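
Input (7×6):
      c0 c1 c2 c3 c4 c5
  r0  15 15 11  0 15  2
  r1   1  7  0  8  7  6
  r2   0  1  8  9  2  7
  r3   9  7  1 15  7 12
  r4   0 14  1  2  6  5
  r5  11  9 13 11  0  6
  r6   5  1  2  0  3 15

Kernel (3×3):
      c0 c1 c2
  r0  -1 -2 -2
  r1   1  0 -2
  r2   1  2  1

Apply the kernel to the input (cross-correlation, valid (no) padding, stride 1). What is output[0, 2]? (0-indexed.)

The receptive field on the input at this output position is [11 0 15 / 0 8 7 / 8 9 2]. Elementwise product with the kernel and sum: 11·-1 + 0·-2 + 15·-2 + 0·1 + 7·-2 + 8·1 + 9·2 + 2·1.

-27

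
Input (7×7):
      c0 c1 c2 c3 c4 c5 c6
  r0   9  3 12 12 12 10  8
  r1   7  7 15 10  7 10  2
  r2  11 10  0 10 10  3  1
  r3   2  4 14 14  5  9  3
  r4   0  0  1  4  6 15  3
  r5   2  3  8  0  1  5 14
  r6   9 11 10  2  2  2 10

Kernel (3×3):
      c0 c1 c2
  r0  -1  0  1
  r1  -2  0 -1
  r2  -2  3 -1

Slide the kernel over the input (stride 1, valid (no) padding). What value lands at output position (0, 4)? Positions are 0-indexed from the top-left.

-32

The receptive field on the input at this output position is [12 10 8 / 7 10 2 / 10 3 1]. Elementwise product with the kernel and sum: 12·-1 + 8·1 + 7·-2 + 2·-1 + 10·-2 + 3·3 + 1·-1.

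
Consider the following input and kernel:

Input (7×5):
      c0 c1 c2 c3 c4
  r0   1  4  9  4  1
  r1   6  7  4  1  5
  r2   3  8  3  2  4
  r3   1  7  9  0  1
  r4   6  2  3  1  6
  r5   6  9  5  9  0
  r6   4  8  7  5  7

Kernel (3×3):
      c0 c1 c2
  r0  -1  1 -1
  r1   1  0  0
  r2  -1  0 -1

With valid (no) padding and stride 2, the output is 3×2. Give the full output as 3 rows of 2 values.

-6 -9
-6 -5
-12 -17

Output[0,0]: The receptive field on the input at this output position is [1 4 9 / 6 7 4 / 3 8 3]. Elementwise product with the kernel and sum: 1·-1 + 4·1 + 9·-1 + 6·1 + 3·-1 + 3·-1.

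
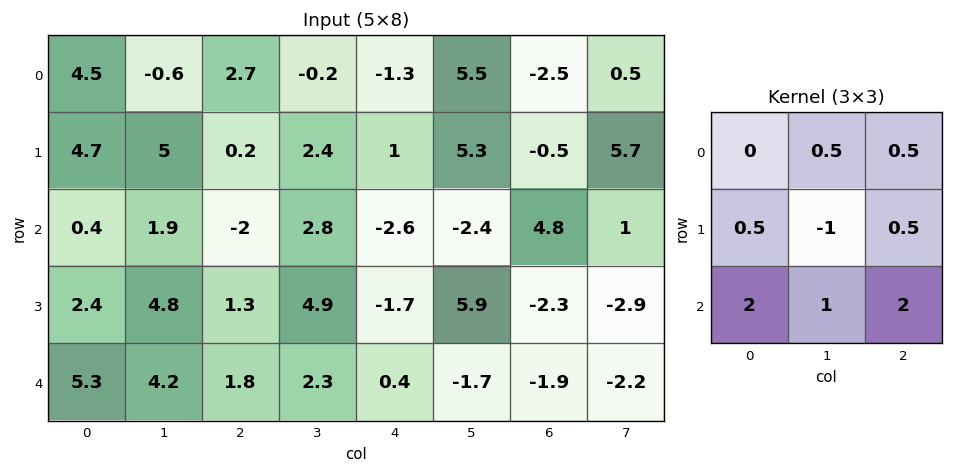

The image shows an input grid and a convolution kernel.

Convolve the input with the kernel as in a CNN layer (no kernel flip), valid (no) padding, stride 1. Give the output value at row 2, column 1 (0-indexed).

18.75

The receptive field on the input at this output position is [1.9 -2 2.8 / 4.8 1.3 4.9 / 4.2 1.8 2.3]. Elementwise product with the kernel and sum: -2·0.5 + 2.8·0.5 + 4.8·0.5 + 1.3·-1 + 4.9·0.5 + 4.2·2 + 1.8·1 + 2.3·2.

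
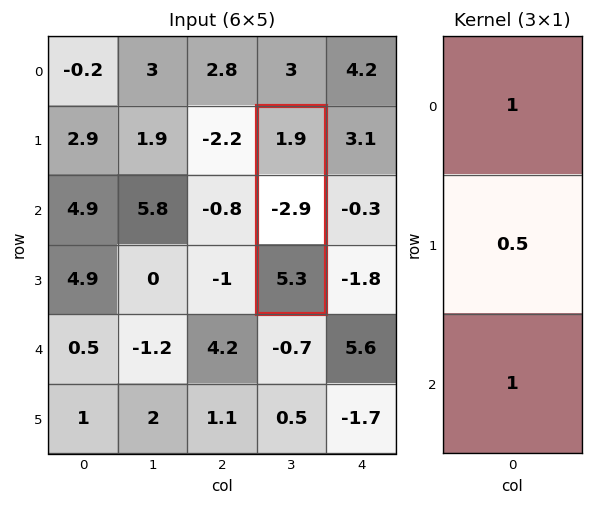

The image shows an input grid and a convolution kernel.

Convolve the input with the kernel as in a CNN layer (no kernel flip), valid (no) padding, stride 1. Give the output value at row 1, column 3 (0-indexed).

5.75

The receptive field on the input at this output position is [1.9 / -2.9 / 5.3]. Elementwise product with the kernel and sum: 1.9·1 + -2.9·0.5 + 5.3·1.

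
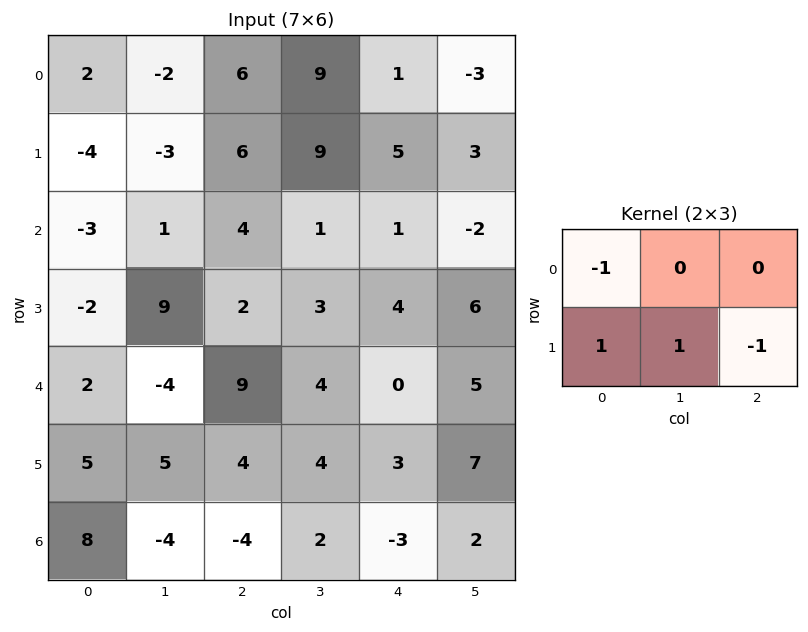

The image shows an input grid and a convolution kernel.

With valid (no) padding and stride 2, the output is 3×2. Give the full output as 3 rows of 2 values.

-15 4
8 -3
4 -4

Output[0,0]: The receptive field on the input at this output position is [2 -2 6 / -4 -3 6]. Elementwise product with the kernel and sum: 2·-1 + -4·1 + -3·1 + 6·-1.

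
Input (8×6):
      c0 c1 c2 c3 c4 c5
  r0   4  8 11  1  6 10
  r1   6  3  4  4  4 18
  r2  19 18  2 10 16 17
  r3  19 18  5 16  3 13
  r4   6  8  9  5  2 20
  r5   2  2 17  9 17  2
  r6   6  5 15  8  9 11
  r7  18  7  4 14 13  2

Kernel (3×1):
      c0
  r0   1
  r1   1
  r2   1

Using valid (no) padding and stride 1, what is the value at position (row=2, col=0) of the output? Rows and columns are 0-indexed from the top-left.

The receptive field on the input at this output position is [19 / 19 / 6]. Elementwise product with the kernel and sum: 19·1 + 19·1 + 6·1.

44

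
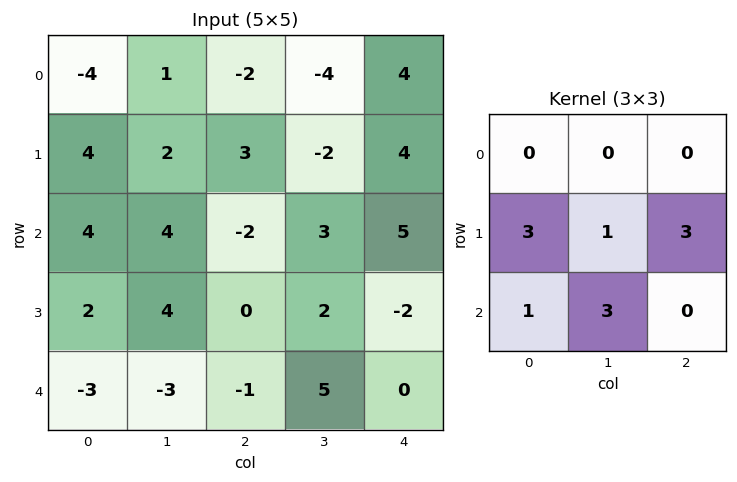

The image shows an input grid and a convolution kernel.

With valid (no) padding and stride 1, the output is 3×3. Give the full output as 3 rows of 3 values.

Output[0,0]: The receptive field on the input at this output position is [-4 1 -2 / 4 2 3 / 4 4 -2]. Elementwise product with the kernel and sum: 4·3 + 2·1 + 3·3 + 4·1 + 4·3.

39 1 26
24 23 18
-2 12 10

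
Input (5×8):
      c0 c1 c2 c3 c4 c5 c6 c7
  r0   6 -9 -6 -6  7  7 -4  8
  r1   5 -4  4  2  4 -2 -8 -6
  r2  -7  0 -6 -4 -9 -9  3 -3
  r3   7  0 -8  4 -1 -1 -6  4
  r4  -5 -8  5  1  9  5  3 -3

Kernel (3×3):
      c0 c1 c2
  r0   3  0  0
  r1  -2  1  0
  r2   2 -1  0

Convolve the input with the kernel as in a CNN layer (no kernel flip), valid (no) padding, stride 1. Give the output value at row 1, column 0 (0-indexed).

The receptive field on the input at this output position is [5 -4 4 / -7 0 -6 / 7 0 -8]. Elementwise product with the kernel and sum: 5·3 + -7·-2 + 0·1 + 7·2 + 0·-1.

43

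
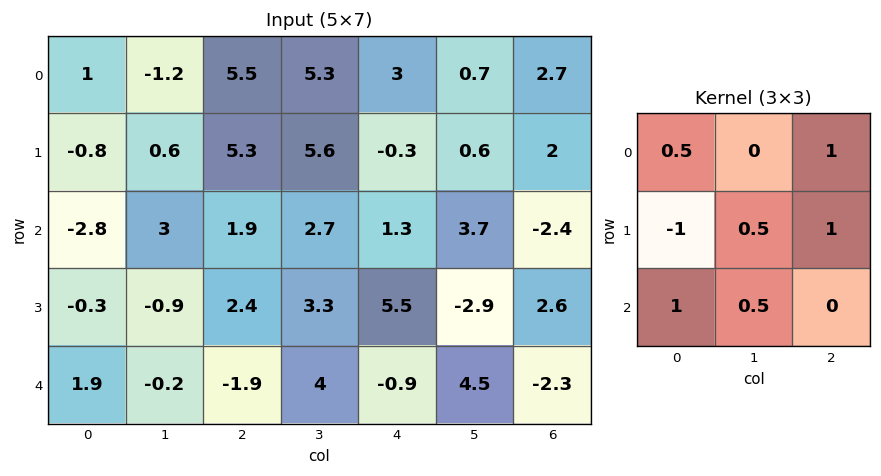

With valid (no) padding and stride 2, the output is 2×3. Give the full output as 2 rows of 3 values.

Output[0,0]: The receptive field on the input at this output position is [1 -1.2 5.5 / -0.8 0.6 5.3 / -2.8 3 1.9]. Elementwise product with the kernel and sum: 1·0.5 + 5.5·1 + -0.8·-1 + 0.6·0.5 + 5.3·1 + -2.8·1 + 3·0.5.
Output[0,1]: The receptive field on the input at this output position is [5.5 5.3 3 / 5.3 5.6 -0.3 / 1.9 2.7 1.3]. Elementwise product with the kernel and sum: 5.5·0.5 + 3·1 + 5.3·-1 + 5.6·0.5 + -0.3·1 + 1.9·1 + 2.7·0.5.

11.1 6.2 9.95
4.55 7.1 -4.75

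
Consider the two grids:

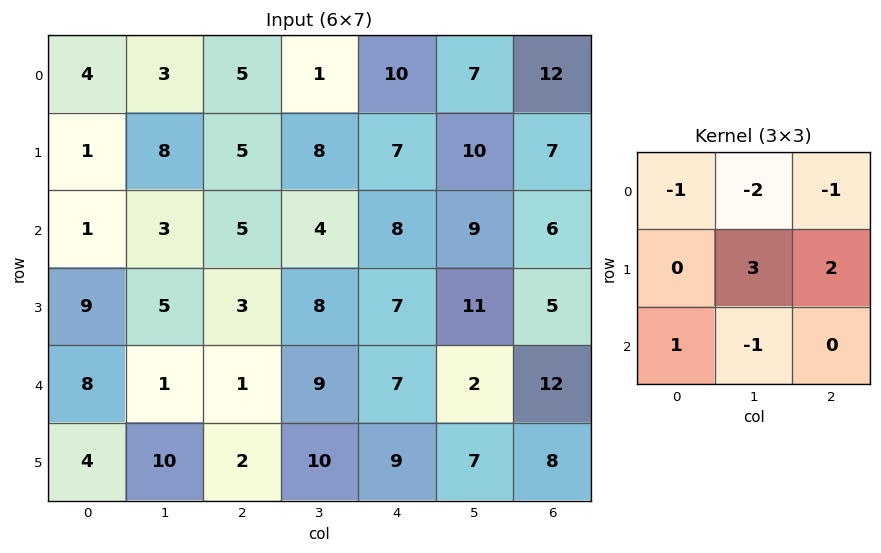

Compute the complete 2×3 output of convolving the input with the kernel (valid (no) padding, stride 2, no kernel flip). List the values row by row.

17 22 7
16 9 16

Output[0,0]: The receptive field on the input at this output position is [4 3 5 / 1 8 5 / 1 3 5]. Elementwise product with the kernel and sum: 4·-1 + 3·-2 + 5·-1 + 8·3 + 5·2 + 1·1 + 3·-1.
Output[0,1]: The receptive field on the input at this output position is [5 1 10 / 5 8 7 / 5 4 8]. Elementwise product with the kernel and sum: 5·-1 + 1·-2 + 10·-1 + 8·3 + 7·2 + 5·1 + 4·-1.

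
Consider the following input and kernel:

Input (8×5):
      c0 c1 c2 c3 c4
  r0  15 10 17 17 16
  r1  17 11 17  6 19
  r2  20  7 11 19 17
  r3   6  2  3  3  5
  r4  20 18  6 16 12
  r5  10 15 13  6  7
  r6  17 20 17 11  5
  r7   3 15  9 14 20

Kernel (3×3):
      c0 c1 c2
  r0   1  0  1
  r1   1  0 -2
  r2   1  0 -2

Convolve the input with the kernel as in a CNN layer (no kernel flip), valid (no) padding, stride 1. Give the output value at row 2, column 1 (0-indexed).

8

The receptive field on the input at this output position is [7 11 19 / 2 3 3 / 18 6 16]. Elementwise product with the kernel and sum: 7·1 + 19·1 + 2·1 + 3·-2 + 18·1 + 16·-2.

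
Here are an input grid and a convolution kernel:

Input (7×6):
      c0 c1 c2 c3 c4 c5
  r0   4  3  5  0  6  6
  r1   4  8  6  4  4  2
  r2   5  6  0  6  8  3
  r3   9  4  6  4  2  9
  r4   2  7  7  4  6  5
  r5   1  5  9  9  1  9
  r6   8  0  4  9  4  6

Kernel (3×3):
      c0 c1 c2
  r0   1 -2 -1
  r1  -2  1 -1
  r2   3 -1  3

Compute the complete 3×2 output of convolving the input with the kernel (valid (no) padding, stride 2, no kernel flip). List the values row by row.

Output[0,0]: The receptive field on the input at this output position is [4 3 5 / 4 8 6 / 5 6 0]. Elementwise product with the kernel and sum: 4·1 + 3·-2 + 5·-1 + 4·-2 + 8·1 + 6·-1 + 5·3 + 6·-1 + 0·3.
Output[0,1]: The receptive field on the input at this output position is [5 0 6 / 6 4 4 / 0 6 8]. Elementwise product with the kernel and sum: 5·1 + 0·-2 + 6·-1 + 6·-2 + 4·1 + 4·-1 + 0·3 + 6·-1 + 8·3.

-4 5
-7 5
11 -2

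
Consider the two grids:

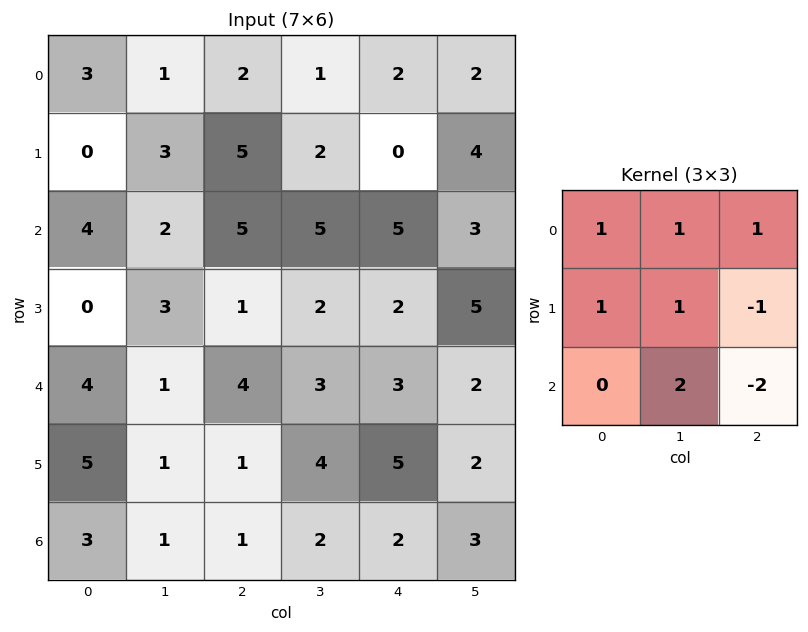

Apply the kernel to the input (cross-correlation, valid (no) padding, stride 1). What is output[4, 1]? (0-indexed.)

4

The receptive field on the input at this output position is [1 4 3 / 1 1 4 / 1 1 2]. Elementwise product with the kernel and sum: 1·1 + 4·1 + 3·1 + 1·1 + 1·1 + 4·-1 + 1·2 + 2·-2.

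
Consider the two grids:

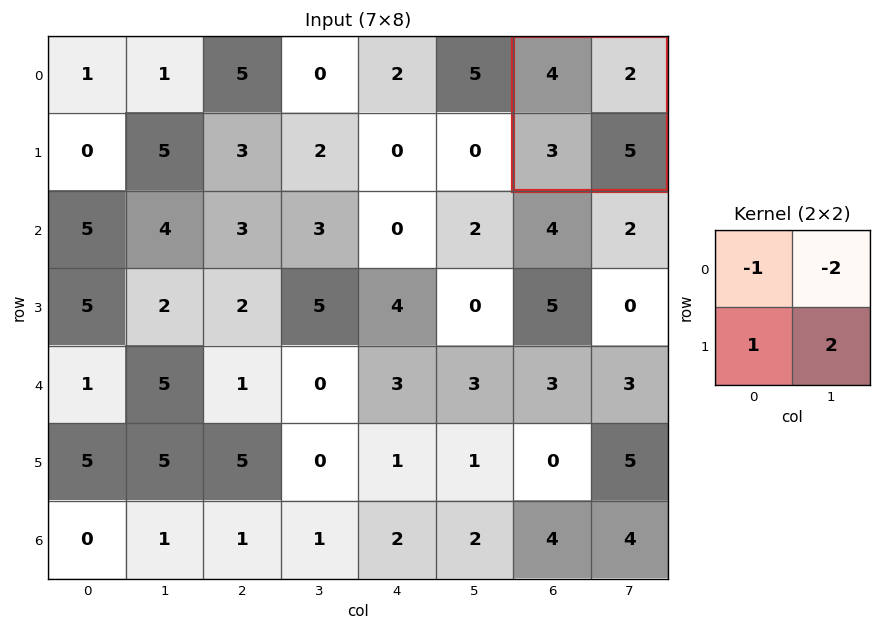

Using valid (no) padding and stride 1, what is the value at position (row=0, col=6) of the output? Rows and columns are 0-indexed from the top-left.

5

The receptive field on the input at this output position is [4 2 / 3 5]. Elementwise product with the kernel and sum: 4·-1 + 2·-2 + 3·1 + 5·2.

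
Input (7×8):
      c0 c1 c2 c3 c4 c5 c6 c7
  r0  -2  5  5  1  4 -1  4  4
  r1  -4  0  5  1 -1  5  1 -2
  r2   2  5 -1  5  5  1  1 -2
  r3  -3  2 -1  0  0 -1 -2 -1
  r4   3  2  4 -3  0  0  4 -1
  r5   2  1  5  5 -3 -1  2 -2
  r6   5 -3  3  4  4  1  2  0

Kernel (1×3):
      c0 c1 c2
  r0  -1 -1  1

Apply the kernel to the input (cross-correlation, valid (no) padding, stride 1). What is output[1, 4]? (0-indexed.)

-3

The receptive field on the input at this output position is [-1 5 1]. Elementwise product with the kernel and sum: -1·-1 + 5·-1 + 1·1.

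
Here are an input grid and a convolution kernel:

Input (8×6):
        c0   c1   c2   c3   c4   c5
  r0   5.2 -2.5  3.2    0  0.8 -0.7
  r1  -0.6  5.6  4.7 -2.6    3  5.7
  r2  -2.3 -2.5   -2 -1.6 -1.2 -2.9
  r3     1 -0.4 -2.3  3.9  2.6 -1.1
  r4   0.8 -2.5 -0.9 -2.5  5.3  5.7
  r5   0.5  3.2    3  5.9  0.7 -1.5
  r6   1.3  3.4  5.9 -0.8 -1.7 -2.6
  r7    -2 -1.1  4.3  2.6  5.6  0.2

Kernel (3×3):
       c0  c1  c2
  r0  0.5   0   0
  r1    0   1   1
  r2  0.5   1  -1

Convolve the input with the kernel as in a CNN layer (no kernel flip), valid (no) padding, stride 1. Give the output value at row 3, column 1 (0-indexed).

The receptive field on the input at this output position is [-0.4 -2.3 3.9 / -2.5 -0.9 -2.5 / 3.2 3 5.9]. Elementwise product with the kernel and sum: -0.4·0.5 + -0.9·1 + -2.5·1 + 3.2·0.5 + 3·1 + 5.9·-1.

-4.9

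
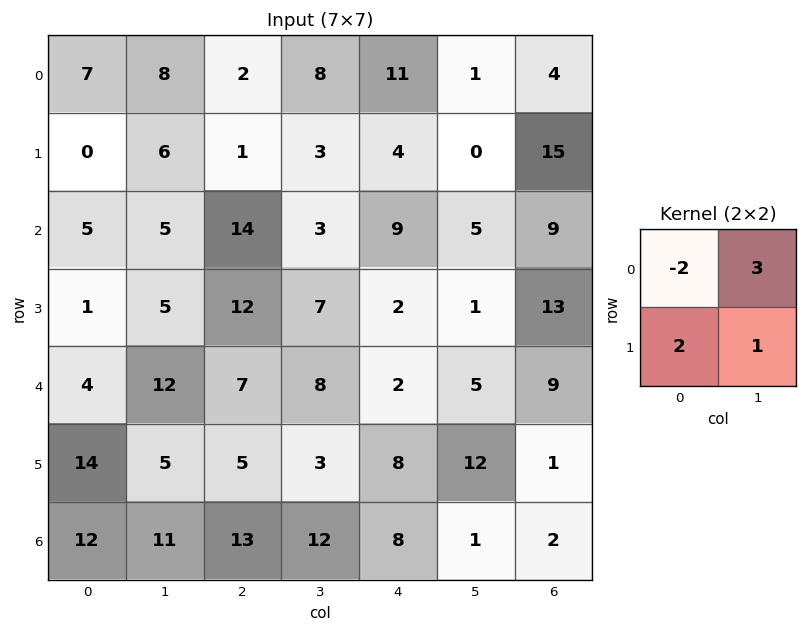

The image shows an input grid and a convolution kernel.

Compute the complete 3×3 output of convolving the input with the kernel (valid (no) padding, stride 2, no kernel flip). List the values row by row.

16 25 -11
12 12 2
61 23 39

Output[0,0]: The receptive field on the input at this output position is [7 8 / 0 6]. Elementwise product with the kernel and sum: 7·-2 + 8·3 + 0·2 + 6·1.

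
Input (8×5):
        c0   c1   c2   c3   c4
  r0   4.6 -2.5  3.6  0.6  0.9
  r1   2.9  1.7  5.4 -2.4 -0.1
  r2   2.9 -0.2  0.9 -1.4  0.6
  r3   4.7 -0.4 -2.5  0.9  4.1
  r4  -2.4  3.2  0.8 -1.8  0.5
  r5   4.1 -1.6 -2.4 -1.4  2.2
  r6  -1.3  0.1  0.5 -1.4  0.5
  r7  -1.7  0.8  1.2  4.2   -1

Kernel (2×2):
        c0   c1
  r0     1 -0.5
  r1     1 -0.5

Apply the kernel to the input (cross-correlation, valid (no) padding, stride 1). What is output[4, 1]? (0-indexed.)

2.4

The receptive field on the input at this output position is [3.2 0.8 / -1.6 -2.4]. Elementwise product with the kernel and sum: 3.2·1 + 0.8·-0.5 + -1.6·1 + -2.4·-0.5.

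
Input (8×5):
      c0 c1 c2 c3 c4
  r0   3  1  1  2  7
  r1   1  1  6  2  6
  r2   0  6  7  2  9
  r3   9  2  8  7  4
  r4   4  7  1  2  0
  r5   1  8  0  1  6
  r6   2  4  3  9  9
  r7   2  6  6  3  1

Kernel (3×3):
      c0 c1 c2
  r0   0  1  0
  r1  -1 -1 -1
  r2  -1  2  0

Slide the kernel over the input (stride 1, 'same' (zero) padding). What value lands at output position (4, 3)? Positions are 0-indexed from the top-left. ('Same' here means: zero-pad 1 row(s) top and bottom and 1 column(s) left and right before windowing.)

6

The receptive field on the zero-padded input at this output position is [8 7 4 / 1 2 0 / 0 1 6]. Elementwise product with the kernel and sum: 7·1 + 1·-1 + 2·-1 + 0·-1 + 0·-1 + 1·2.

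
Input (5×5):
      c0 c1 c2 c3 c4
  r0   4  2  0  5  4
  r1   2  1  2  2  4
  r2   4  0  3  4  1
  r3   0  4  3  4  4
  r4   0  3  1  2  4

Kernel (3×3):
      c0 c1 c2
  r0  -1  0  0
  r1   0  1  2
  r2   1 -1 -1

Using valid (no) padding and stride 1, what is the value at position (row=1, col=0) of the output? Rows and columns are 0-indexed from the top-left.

-3

The receptive field on the input at this output position is [2 1 2 / 4 0 3 / 0 4 3]. Elementwise product with the kernel and sum: 2·-1 + 0·1 + 3·2 + 0·1 + 4·-1 + 3·-1.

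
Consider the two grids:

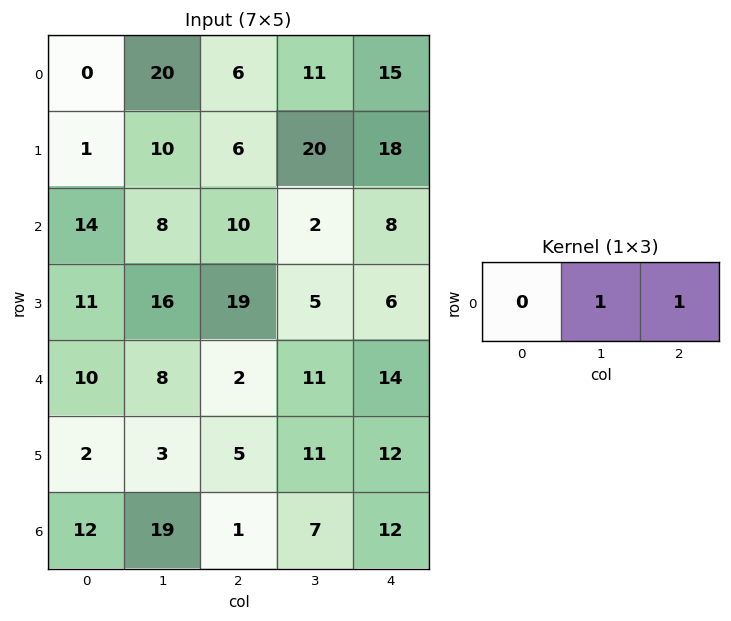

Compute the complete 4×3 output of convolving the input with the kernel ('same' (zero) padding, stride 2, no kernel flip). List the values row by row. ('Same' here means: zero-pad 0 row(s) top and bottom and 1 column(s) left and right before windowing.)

Output[0,0]: The receptive field on the zero-padded input at this output position is [0 0 20]. Elementwise product with the kernel and sum: 0·1 + 20·1.
Output[0,1]: The receptive field on the zero-padded input at this output position is [20 6 11]. Elementwise product with the kernel and sum: 6·1 + 11·1.

20 17 15
22 12 8
18 13 14
31 8 12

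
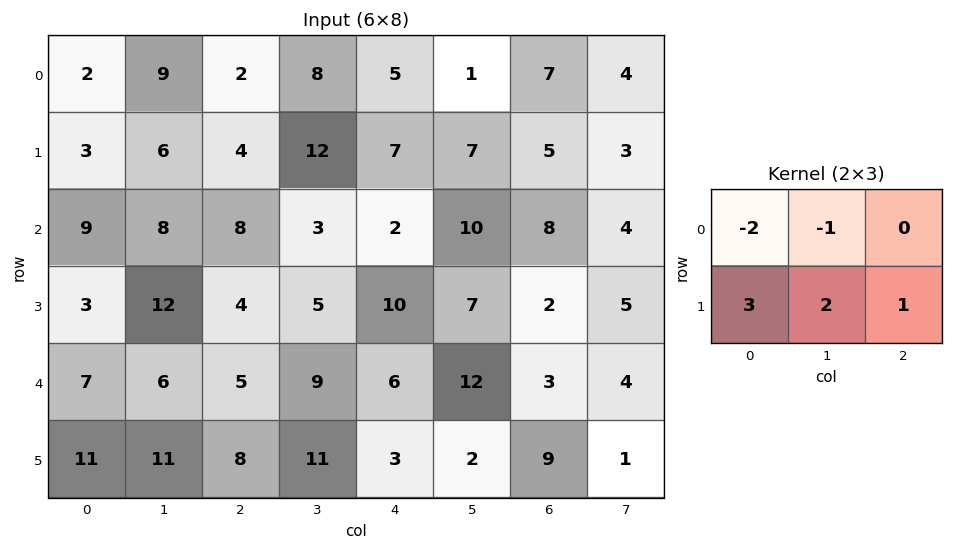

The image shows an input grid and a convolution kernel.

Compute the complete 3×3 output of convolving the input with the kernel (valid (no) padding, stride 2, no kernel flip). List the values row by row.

12 31 29
11 13 32
43 30 -2

Output[0,0]: The receptive field on the input at this output position is [2 9 2 / 3 6 4]. Elementwise product with the kernel and sum: 2·-2 + 9·-1 + 3·3 + 6·2 + 4·1.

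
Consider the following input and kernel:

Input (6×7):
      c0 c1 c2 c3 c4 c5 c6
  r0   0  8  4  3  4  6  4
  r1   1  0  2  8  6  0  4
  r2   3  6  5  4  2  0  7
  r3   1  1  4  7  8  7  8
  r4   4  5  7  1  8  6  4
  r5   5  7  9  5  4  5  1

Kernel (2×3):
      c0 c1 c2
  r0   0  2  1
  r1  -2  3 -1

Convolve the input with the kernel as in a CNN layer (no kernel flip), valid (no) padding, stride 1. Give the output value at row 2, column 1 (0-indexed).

17

The receptive field on the input at this output position is [6 5 4 / 1 4 7]. Elementwise product with the kernel and sum: 5·2 + 4·1 + 1·-2 + 4·3 + 7·-1.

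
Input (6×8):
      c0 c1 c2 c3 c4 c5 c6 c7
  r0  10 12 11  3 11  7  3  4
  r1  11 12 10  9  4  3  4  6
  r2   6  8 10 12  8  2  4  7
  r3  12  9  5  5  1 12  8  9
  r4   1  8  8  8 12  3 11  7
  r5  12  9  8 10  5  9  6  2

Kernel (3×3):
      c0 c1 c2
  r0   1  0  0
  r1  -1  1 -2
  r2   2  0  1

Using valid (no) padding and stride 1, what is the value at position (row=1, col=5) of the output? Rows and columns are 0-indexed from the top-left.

24

The receptive field on the input at this output position is [3 4 6 / 2 4 7 / 12 8 9]. Elementwise product with the kernel and sum: 3·1 + 2·-1 + 4·1 + 7·-2 + 12·2 + 9·1.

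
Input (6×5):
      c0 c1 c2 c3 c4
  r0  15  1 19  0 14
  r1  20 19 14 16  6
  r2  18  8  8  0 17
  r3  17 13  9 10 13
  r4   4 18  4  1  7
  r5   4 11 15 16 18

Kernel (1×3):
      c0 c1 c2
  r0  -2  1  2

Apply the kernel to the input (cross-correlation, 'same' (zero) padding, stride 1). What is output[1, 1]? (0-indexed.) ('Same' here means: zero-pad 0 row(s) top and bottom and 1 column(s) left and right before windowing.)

7

The receptive field on the zero-padded input at this output position is [20 19 14]. Elementwise product with the kernel and sum: 20·-2 + 19·1 + 14·2.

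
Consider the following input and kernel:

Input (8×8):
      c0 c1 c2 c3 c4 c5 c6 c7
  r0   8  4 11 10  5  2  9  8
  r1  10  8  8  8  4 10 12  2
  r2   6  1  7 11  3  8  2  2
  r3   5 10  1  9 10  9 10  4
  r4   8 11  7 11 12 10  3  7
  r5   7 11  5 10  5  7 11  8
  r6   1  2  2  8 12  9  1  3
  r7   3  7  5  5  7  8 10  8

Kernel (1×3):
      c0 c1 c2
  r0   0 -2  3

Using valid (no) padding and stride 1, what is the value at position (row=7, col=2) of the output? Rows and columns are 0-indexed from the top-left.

The receptive field on the input at this output position is [5 5 7]. Elementwise product with the kernel and sum: 5·-2 + 7·3.

11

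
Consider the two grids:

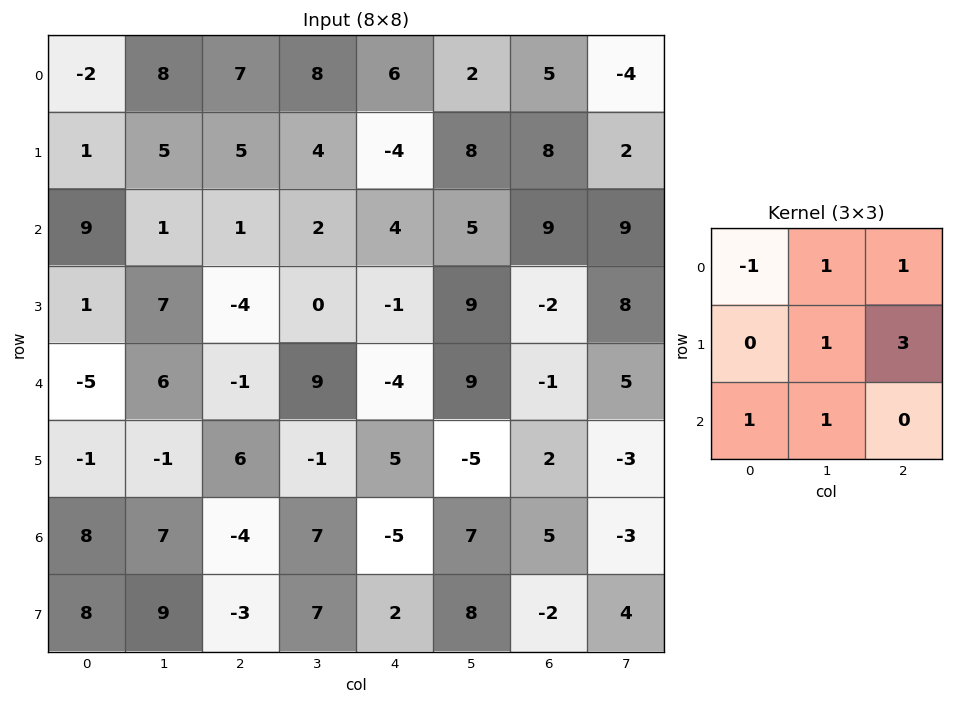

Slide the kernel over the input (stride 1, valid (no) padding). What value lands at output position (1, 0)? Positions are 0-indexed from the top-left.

The receptive field on the input at this output position is [1 5 5 / 9 1 1 / 1 7 -4]. Elementwise product with the kernel and sum: 1·-1 + 5·1 + 5·1 + 1·1 + 1·3 + 1·1 + 7·1.

21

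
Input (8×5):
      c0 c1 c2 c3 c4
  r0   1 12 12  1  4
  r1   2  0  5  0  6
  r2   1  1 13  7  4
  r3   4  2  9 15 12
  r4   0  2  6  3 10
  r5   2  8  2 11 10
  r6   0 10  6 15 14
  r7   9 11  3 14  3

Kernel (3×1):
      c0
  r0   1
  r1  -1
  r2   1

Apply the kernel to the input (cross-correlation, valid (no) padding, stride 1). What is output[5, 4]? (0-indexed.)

The receptive field on the input at this output position is [10 / 14 / 3]. Elementwise product with the kernel and sum: 10·1 + 14·-1 + 3·1.

-1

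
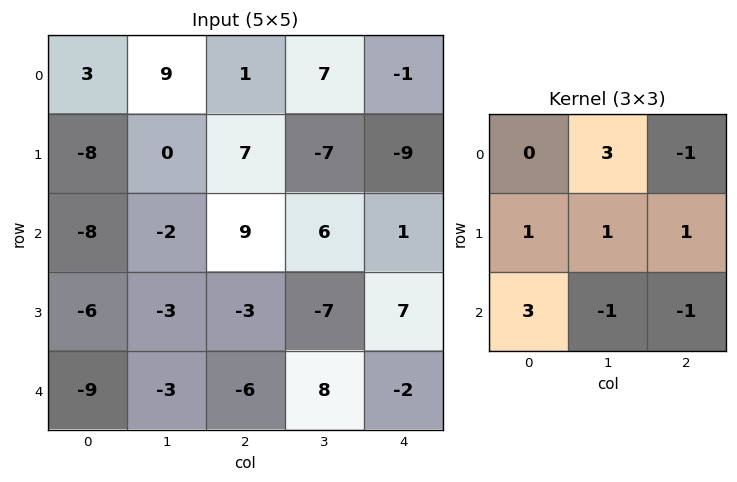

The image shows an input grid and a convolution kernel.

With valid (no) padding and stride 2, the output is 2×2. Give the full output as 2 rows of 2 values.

Output[0,0]: The receptive field on the input at this output position is [3 9 1 / -8 0 7 / -8 -2 9]. Elementwise product with the kernel and sum: 9·3 + 1·-1 + -8·1 + 0·1 + 7·1 + -8·3 + -2·-1 + 9·-1.

-6 33
-45 -10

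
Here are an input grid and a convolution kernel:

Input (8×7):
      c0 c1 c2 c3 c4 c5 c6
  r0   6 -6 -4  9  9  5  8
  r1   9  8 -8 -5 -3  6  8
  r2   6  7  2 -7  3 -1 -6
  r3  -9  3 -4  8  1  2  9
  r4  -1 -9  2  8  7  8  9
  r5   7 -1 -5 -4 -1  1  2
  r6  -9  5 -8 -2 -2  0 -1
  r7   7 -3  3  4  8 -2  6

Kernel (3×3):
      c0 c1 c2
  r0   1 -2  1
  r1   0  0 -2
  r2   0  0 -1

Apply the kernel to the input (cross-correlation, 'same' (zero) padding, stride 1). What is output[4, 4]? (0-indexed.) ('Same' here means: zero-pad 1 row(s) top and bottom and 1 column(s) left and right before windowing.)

-9

The receptive field on the zero-padded input at this output position is [8 1 2 / 8 7 8 / -4 -1 1]. Elementwise product with the kernel and sum: 8·1 + 1·-2 + 2·1 + 8·-2 + 1·-1.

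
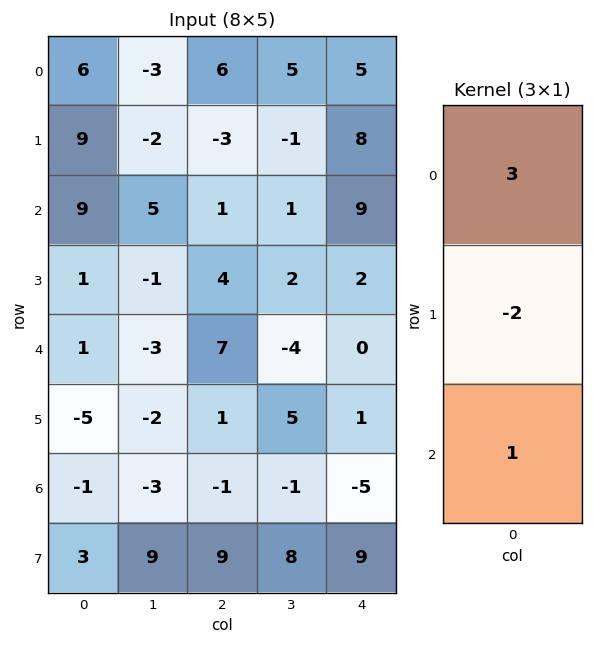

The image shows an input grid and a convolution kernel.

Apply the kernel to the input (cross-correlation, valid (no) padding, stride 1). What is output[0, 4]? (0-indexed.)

The receptive field on the input at this output position is [5 / 8 / 9]. Elementwise product with the kernel and sum: 5·3 + 8·-2 + 9·1.

8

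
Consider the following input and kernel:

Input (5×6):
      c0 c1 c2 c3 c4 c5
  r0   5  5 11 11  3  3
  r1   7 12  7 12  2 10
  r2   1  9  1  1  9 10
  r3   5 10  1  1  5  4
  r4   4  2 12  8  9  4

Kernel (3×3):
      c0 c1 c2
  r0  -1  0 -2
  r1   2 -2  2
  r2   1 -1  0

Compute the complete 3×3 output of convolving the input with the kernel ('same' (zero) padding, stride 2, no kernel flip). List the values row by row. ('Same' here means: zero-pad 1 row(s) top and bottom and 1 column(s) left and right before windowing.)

-7 15 32
-13 -9 -32
-24 -16 -3

Output[0,0]: The receptive field on the zero-padded input at this output position is [0 0 0 / 0 5 5 / 0 7 12]. Elementwise product with the kernel and sum: 0·-1 + 0·-2 + 0·2 + 5·-2 + 5·2 + 0·1 + 7·-1.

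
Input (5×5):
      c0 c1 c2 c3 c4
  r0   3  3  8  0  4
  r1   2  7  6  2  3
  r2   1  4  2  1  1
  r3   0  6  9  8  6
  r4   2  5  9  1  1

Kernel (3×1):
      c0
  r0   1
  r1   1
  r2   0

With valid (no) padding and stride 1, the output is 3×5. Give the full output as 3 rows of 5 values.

5 10 14 2 7
3 11 8 3 4
1 10 11 9 7

Output[0,0]: The receptive field on the input at this output position is [3 / 2 / 1]. Elementwise product with the kernel and sum: 3·1 + 2·1.
Output[0,1]: The receptive field on the input at this output position is [3 / 7 / 4]. Elementwise product with the kernel and sum: 3·1 + 7·1.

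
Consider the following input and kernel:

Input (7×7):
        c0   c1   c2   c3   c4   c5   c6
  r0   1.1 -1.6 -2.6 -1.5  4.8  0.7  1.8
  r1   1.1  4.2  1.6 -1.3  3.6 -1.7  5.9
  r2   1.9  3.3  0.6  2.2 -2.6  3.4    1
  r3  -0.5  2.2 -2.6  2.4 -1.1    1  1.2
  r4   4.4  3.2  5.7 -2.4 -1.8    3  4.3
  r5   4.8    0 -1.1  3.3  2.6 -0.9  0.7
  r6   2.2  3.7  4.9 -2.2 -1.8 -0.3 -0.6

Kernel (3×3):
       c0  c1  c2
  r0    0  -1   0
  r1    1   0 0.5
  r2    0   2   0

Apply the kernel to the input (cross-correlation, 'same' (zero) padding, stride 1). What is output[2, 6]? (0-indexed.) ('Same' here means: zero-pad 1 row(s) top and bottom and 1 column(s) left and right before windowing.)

-0.1

The receptive field on the zero-padded input at this output position is [-1.7 5.9 0 / 3.4 1 0 / 1 1.2 0]. Elementwise product with the kernel and sum: 5.9·-1 + 3.4·1 + 0·0.5 + 1.2·2.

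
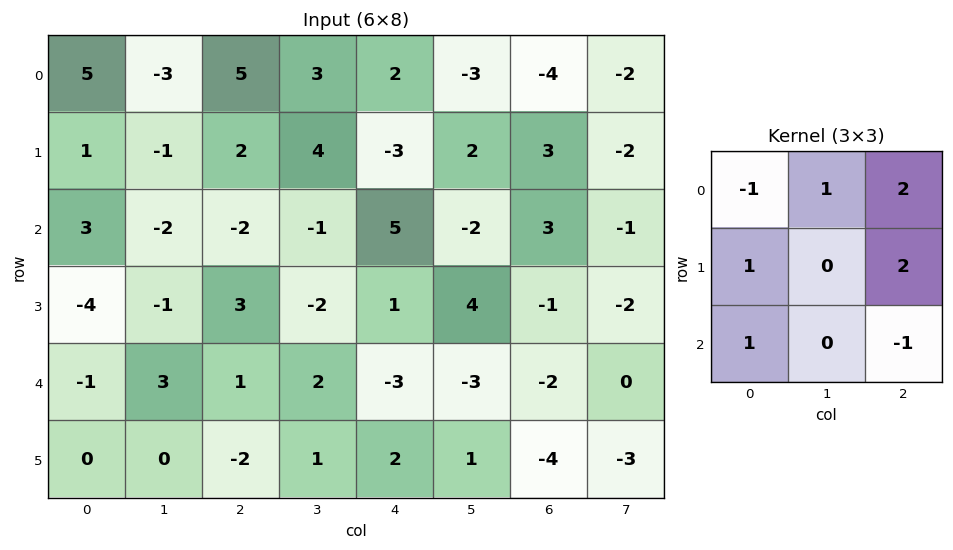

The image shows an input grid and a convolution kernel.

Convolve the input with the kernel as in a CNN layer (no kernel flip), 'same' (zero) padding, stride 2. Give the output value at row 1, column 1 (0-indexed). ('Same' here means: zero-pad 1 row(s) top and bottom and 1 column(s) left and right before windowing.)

The receptive field on the zero-padded input at this output position is [-1 2 4 / -2 -2 -1 / -1 3 -2]. Elementwise product with the kernel and sum: -1·-1 + 2·1 + 4·2 + -2·1 + -1·2 + -1·1 + -2·-1.

8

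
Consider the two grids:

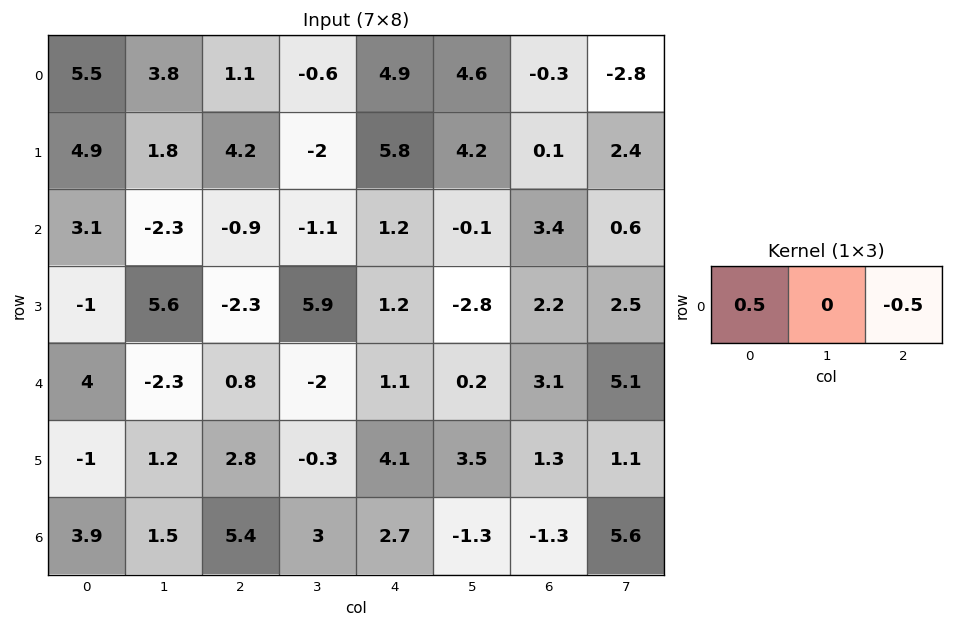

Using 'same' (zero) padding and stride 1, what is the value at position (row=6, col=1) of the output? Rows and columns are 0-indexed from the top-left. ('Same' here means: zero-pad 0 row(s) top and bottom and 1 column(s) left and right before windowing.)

-0.75

The receptive field on the zero-padded input at this output position is [3.9 1.5 5.4]. Elementwise product with the kernel and sum: 3.9·0.5 + 5.4·-0.5.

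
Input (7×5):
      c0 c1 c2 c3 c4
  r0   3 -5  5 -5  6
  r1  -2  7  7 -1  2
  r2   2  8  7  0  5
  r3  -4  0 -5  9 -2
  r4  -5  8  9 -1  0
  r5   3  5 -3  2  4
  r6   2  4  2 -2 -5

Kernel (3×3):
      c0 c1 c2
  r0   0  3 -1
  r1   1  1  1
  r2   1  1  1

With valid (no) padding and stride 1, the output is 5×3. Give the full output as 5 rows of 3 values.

9 48 -1
22 41 9
20 41 5
22 -4 40
28 36 -5

Output[0,0]: The receptive field on the input at this output position is [3 -5 5 / -2 7 7 / 2 8 7]. Elementwise product with the kernel and sum: -5·3 + 5·-1 + -2·1 + 7·1 + 7·1 + 2·1 + 8·1 + 7·1.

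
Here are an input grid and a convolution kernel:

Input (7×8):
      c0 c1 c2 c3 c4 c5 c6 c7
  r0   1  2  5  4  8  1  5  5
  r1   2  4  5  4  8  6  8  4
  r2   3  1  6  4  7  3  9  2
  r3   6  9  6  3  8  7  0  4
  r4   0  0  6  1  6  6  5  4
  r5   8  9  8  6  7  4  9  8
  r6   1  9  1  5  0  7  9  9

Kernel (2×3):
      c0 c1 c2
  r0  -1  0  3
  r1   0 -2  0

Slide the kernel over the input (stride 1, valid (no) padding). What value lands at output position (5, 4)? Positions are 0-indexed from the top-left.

The receptive field on the input at this output position is [7 4 9 / 0 7 9]. Elementwise product with the kernel and sum: 7·-1 + 9·3 + 7·-2.

6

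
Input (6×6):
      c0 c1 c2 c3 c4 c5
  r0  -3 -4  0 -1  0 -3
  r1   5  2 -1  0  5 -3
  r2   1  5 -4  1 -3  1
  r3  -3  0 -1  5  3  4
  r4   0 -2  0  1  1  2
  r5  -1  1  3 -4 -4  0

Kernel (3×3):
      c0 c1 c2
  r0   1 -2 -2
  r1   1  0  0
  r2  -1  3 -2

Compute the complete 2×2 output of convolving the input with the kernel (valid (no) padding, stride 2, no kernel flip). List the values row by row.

32 14
-10 0

Output[0,0]: The receptive field on the input at this output position is [-3 -4 0 / 5 2 -1 / 1 5 -4]. Elementwise product with the kernel and sum: -3·1 + -4·-2 + 0·-2 + 5·1 + 1·-1 + 5·3 + -4·-2.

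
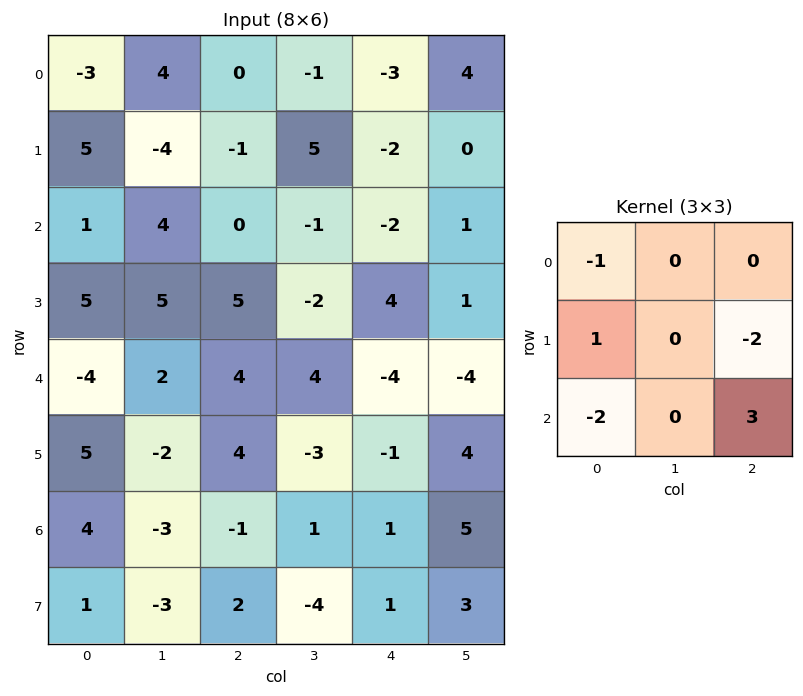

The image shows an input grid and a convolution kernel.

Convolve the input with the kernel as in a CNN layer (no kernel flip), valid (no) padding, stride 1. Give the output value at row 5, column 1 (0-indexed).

-9

The receptive field on the input at this output position is [-2 4 -3 / -3 -1 1 / -3 2 -4]. Elementwise product with the kernel and sum: -2·-1 + -3·1 + 1·-2 + -3·-2 + -4·3.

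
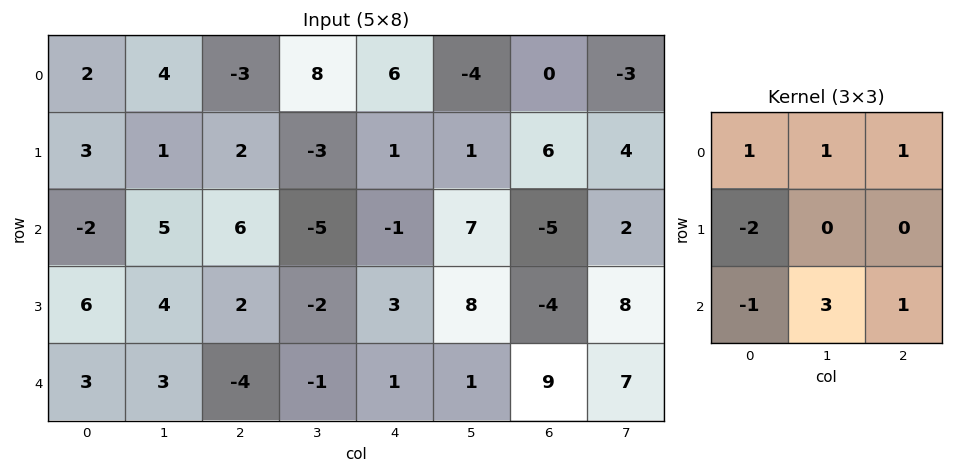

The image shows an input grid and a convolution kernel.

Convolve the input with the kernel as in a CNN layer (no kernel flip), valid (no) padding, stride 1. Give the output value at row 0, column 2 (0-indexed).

-15

The receptive field on the input at this output position is [-3 8 6 / 2 -3 1 / 6 -5 -1]. Elementwise product with the kernel and sum: -3·1 + 8·1 + 6·1 + 2·-2 + 6·-1 + -5·3 + -1·1.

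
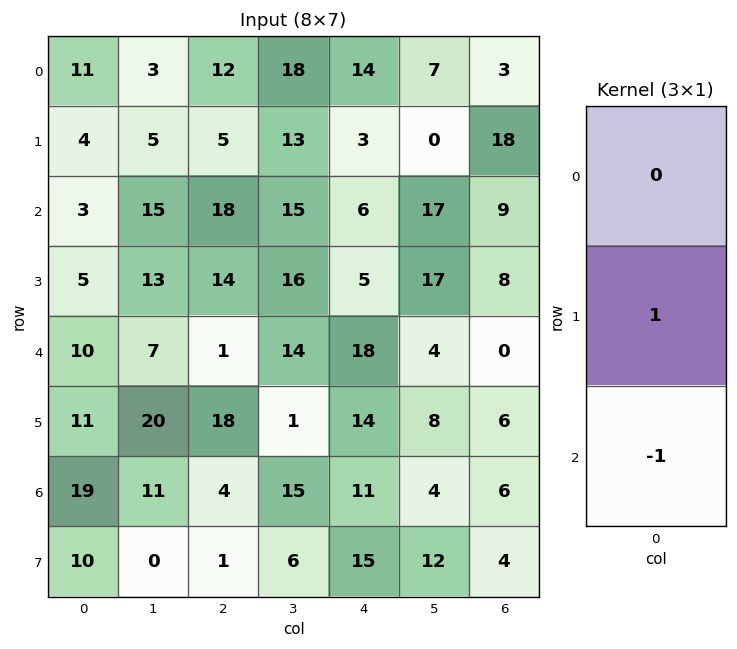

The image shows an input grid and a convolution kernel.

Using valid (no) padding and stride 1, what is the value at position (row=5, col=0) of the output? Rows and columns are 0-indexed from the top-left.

9

The receptive field on the input at this output position is [11 / 19 / 10]. Elementwise product with the kernel and sum: 19·1 + 10·-1.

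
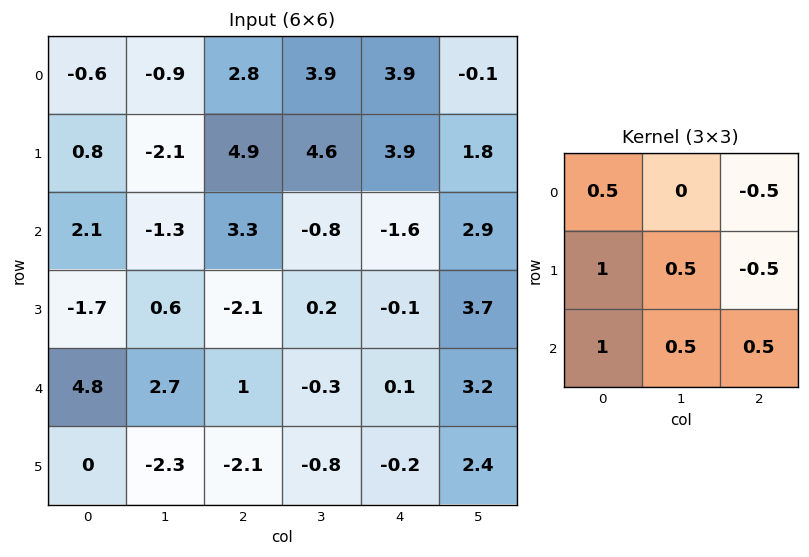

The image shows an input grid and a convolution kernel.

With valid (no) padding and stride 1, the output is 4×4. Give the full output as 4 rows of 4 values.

-1.3 -4.4 6.8 7.5
-4.7 -2.95 2.15 0.35
5.7 2.25 1.4 -2.2
3.65 -0.2 -2.8 -3.3

Output[0,0]: The receptive field on the input at this output position is [-0.6 -0.9 2.8 / 0.8 -2.1 4.9 / 2.1 -1.3 3.3]. Elementwise product with the kernel and sum: -0.6·0.5 + 2.8·-0.5 + 0.8·1 + -2.1·0.5 + 4.9·-0.5 + 2.1·1 + -1.3·0.5 + 3.3·0.5.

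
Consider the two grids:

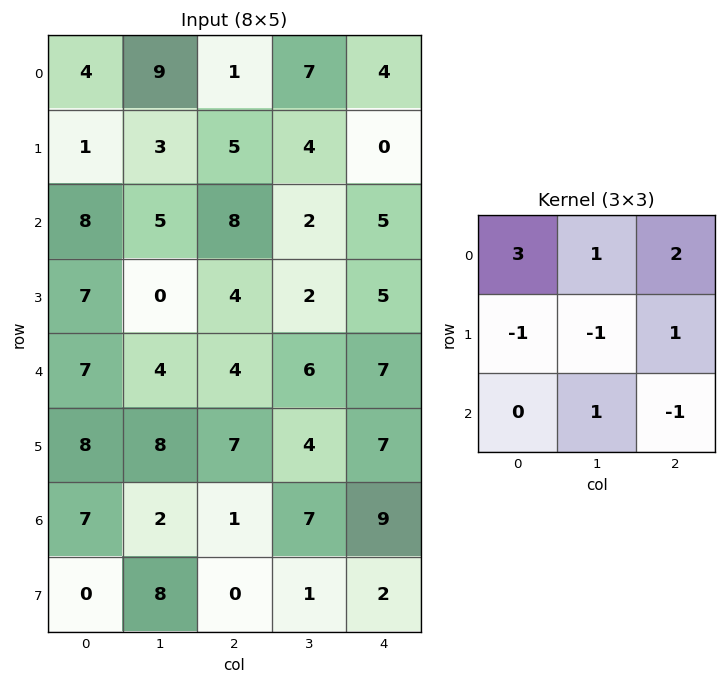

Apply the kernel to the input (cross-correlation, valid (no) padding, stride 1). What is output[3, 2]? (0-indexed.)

The receptive field on the input at this output position is [4 2 5 / 4 6 7 / 7 4 7]. Elementwise product with the kernel and sum: 4·3 + 2·1 + 5·2 + 4·-1 + 6·-1 + 7·1 + 4·1 + 7·-1.

18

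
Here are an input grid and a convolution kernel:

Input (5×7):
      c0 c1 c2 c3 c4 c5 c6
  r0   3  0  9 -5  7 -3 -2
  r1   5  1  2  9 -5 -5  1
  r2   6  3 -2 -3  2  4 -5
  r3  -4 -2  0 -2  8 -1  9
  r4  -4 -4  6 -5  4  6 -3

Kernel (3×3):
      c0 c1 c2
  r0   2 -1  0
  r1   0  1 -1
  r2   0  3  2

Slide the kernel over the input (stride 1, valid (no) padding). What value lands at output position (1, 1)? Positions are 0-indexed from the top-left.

-3

The receptive field on the input at this output position is [1 2 9 / 3 -2 -3 / -2 0 -2]. Elementwise product with the kernel and sum: 1·2 + 2·-1 + -2·1 + -3·-1 + 0·3 + -2·2.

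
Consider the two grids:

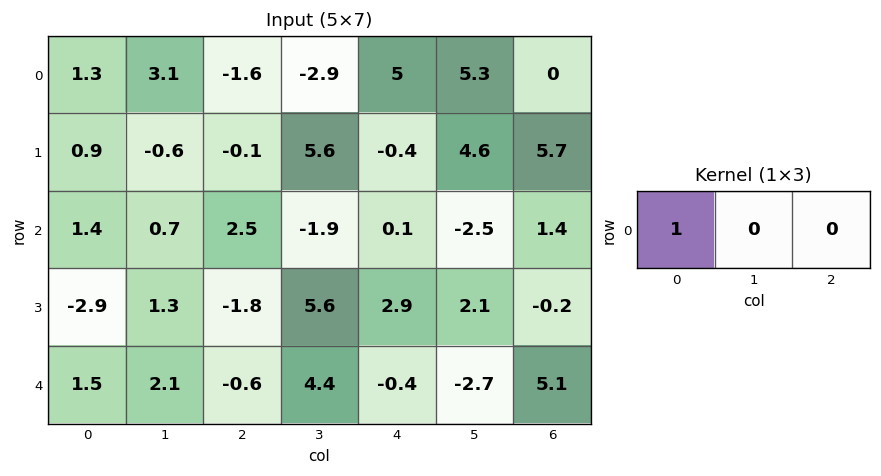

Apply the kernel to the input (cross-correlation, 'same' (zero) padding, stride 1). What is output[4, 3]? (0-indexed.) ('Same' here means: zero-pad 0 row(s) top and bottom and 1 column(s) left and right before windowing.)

-0.6

The receptive field on the zero-padded input at this output position is [-0.6 4.4 -0.4]. Elementwise product with the kernel and sum: -0.6·1.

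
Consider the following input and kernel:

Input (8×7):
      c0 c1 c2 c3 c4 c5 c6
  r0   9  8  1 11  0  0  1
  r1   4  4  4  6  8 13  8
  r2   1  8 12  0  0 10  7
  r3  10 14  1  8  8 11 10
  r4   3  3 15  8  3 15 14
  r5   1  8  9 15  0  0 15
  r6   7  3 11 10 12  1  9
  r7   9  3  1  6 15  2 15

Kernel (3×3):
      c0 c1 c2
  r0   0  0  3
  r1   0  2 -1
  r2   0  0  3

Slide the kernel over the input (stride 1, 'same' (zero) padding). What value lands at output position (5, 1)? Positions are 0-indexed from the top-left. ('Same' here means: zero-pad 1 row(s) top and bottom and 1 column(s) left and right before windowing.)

85

The receptive field on the zero-padded input at this output position is [3 3 15 / 1 8 9 / 7 3 11]. Elementwise product with the kernel and sum: 15·3 + 8·2 + 9·-1 + 11·3.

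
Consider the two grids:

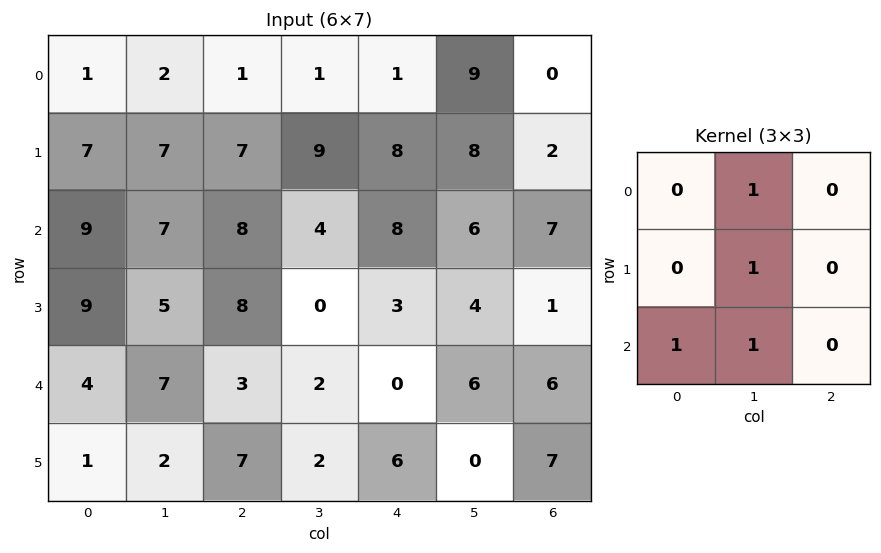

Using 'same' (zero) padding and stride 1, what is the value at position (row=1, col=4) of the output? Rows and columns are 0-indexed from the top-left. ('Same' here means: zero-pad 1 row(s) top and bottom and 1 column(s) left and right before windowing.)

21

The receptive field on the zero-padded input at this output position is [1 1 9 / 9 8 8 / 4 8 6]. Elementwise product with the kernel and sum: 1·1 + 8·1 + 4·1 + 8·1.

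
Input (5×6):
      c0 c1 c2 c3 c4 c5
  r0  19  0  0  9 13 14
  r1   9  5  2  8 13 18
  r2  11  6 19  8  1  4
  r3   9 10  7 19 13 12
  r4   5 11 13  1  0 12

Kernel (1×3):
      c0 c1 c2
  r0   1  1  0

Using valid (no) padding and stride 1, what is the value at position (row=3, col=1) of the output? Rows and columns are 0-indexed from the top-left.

17

The receptive field on the input at this output position is [10 7 19]. Elementwise product with the kernel and sum: 10·1 + 7·1.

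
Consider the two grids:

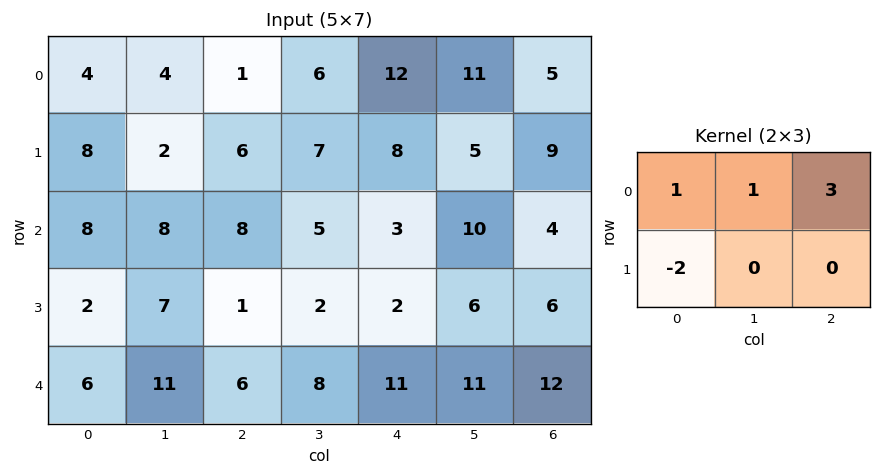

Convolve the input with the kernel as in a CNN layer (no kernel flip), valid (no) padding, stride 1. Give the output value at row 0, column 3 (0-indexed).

37

The receptive field on the input at this output position is [6 12 11 / 7 8 5]. Elementwise product with the kernel and sum: 6·1 + 12·1 + 11·3 + 7·-2.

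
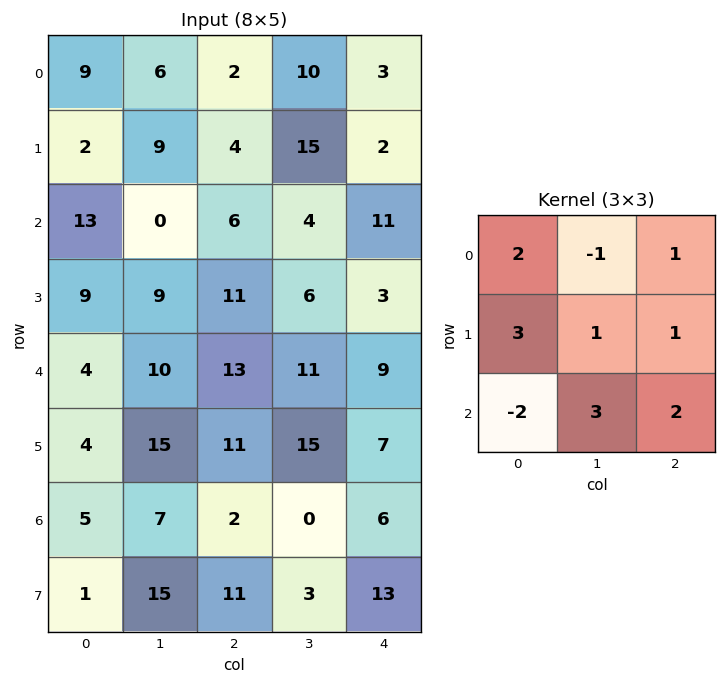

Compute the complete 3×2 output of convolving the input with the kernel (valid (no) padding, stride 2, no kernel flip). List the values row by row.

19 48
127 86
64 87

Output[0,0]: The receptive field on the input at this output position is [9 6 2 / 2 9 4 / 13 0 6]. Elementwise product with the kernel and sum: 9·2 + 6·-1 + 2·1 + 2·3 + 9·1 + 4·1 + 13·-2 + 0·3 + 6·2.
Output[0,1]: The receptive field on the input at this output position is [2 10 3 / 4 15 2 / 6 4 11]. Elementwise product with the kernel and sum: 2·2 + 10·-1 + 3·1 + 4·3 + 15·1 + 2·1 + 6·-2 + 4·3 + 11·2.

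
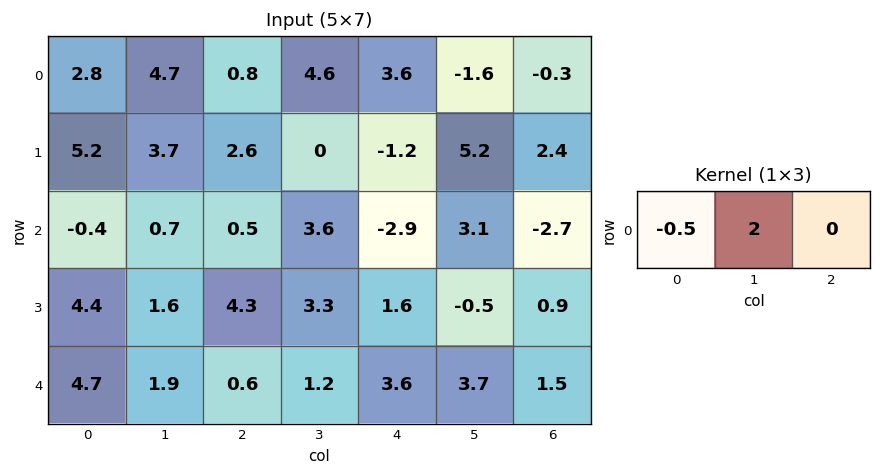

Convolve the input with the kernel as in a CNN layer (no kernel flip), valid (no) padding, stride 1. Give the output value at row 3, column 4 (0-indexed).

The receptive field on the input at this output position is [1.6 -0.5 0.9]. Elementwise product with the kernel and sum: 1.6·-0.5 + -0.5·2.

-1.8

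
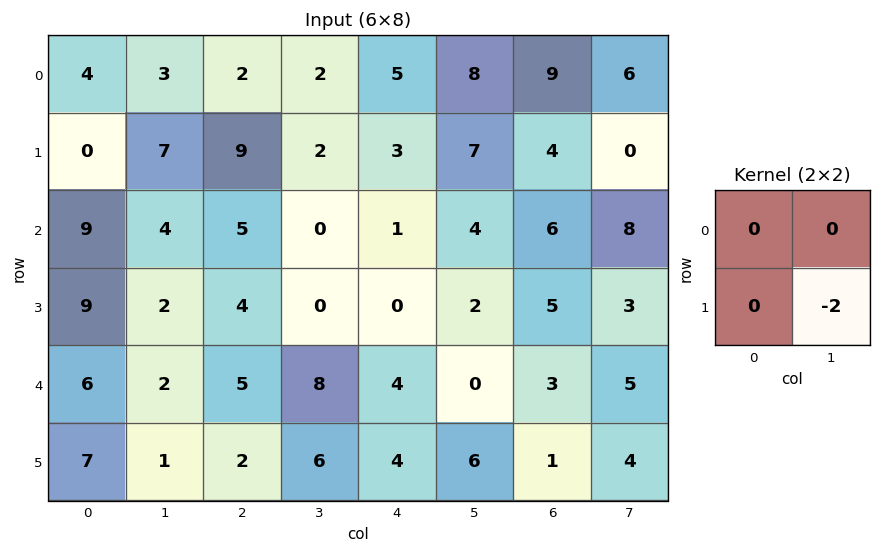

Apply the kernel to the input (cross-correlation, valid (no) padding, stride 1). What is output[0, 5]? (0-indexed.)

-8

The receptive field on the input at this output position is [8 9 / 7 4]. Elementwise product with the kernel and sum: 4·-2.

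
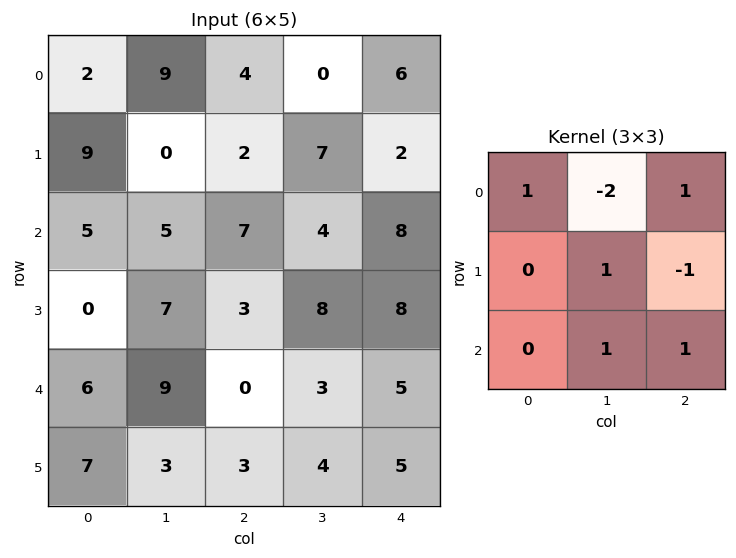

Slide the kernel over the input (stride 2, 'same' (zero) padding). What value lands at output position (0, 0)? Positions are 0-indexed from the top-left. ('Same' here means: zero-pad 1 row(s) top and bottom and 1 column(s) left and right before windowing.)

The receptive field on the zero-padded input at this output position is [0 0 0 / 0 2 9 / 0 9 0]. Elementwise product with the kernel and sum: 0·1 + 0·-2 + 0·1 + 2·1 + 9·-1 + 9·1 + 0·1.

2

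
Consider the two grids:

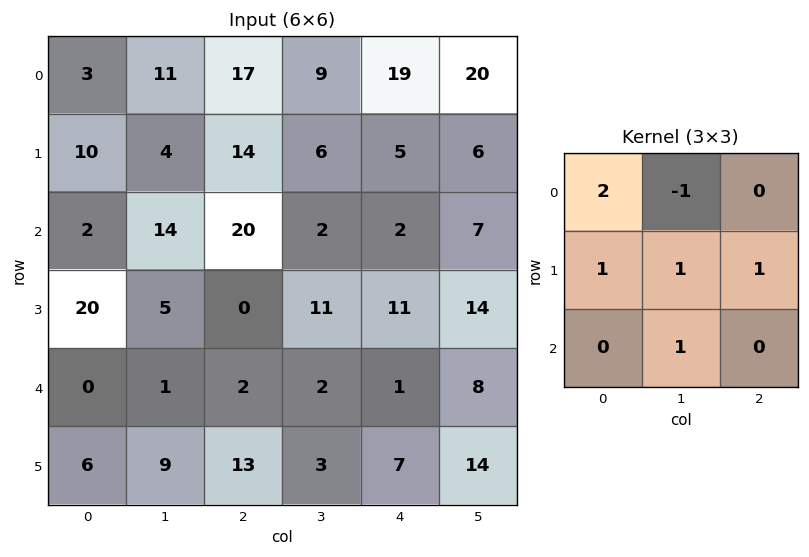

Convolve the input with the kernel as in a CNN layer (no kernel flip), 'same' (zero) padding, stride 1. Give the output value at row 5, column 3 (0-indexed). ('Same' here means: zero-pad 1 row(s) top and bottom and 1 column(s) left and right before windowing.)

The receptive field on the zero-padded input at this output position is [2 2 1 / 13 3 7 / 0 0 0]. Elementwise product with the kernel and sum: 2·2 + 2·-1 + 13·1 + 3·1 + 7·1 + 0·1.

25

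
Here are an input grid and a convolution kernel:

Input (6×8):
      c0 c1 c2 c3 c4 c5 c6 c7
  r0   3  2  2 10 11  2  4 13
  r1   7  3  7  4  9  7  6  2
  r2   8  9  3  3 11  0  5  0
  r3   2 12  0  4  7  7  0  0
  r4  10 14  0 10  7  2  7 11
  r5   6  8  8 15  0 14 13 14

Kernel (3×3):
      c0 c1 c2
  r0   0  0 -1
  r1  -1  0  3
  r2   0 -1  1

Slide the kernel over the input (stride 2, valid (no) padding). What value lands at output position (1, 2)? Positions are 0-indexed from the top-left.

The receptive field on the input at this output position is [11 0 5 / 7 7 0 / 7 2 7]. Elementwise product with the kernel and sum: 5·-1 + 7·-1 + 0·3 + 2·-1 + 7·1.

-7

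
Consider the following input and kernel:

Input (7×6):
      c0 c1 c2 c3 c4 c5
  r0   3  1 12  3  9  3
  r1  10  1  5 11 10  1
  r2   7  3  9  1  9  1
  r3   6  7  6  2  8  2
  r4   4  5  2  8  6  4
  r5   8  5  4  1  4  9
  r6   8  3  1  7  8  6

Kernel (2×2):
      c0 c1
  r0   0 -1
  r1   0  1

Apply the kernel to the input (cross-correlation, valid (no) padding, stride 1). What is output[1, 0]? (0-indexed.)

2

The receptive field on the input at this output position is [10 1 / 7 3]. Elementwise product with the kernel and sum: 1·-1 + 3·1.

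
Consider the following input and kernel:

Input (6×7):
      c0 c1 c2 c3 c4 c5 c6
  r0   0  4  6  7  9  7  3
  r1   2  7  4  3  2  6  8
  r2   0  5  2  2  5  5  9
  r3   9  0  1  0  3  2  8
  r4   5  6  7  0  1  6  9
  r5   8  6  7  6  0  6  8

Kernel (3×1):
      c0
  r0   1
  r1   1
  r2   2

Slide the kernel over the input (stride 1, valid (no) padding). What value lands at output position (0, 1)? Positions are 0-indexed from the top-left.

21

The receptive field on the input at this output position is [4 / 7 / 5]. Elementwise product with the kernel and sum: 4·1 + 7·1 + 5·2.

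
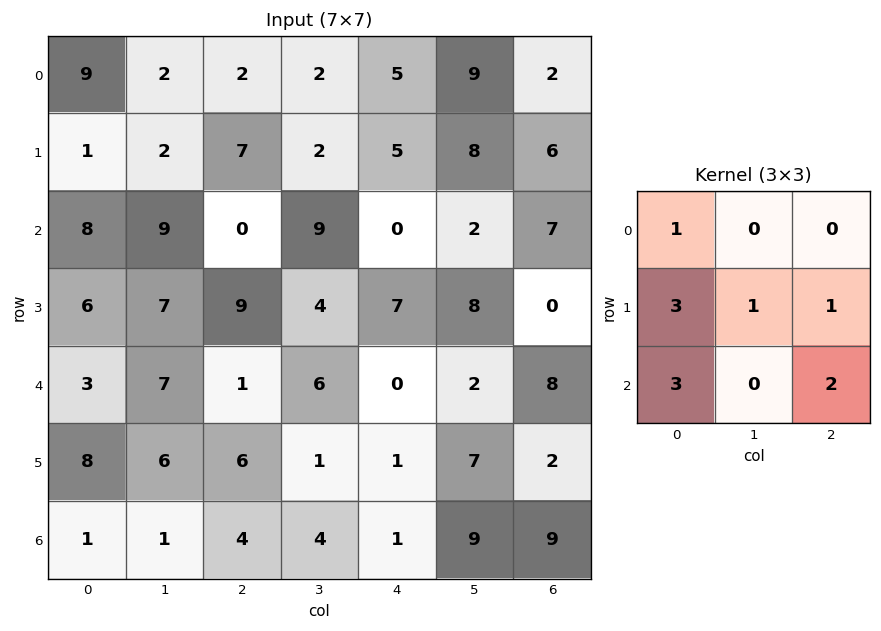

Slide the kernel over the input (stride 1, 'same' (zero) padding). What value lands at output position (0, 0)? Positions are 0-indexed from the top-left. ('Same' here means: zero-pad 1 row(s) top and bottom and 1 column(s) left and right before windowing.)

15

The receptive field on the zero-padded input at this output position is [0 0 0 / 0 9 2 / 0 1 2]. Elementwise product with the kernel and sum: 0·1 + 0·3 + 9·1 + 2·1 + 0·3 + 2·2.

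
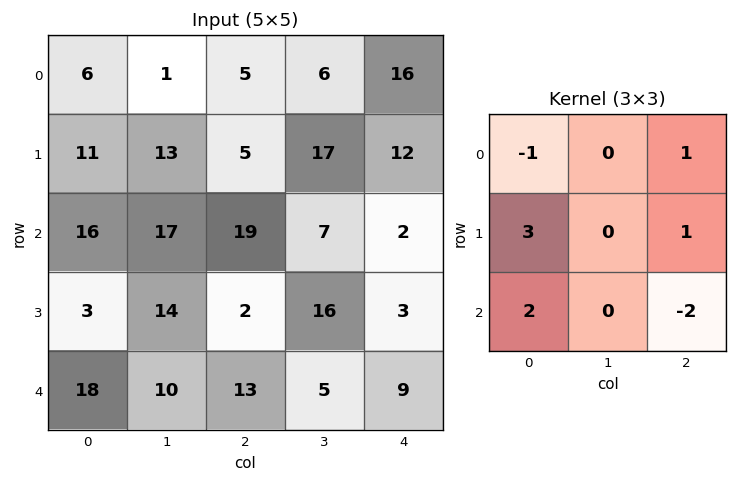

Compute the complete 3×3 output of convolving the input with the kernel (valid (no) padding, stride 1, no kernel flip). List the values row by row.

Output[0,0]: The receptive field on the input at this output position is [6 1 5 / 11 13 5 / 16 17 19]. Elementwise product with the kernel and sum: 6·-1 + 5·1 + 11·3 + 5·1 + 16·2 + 19·-2.
Output[0,1]: The receptive field on the input at this output position is [1 5 6 / 13 5 17 / 17 19 7]. Elementwise product with the kernel and sum: 1·-1 + 6·1 + 13·3 + 17·1 + 17·2 + 7·-2.

31 81 72
63 58 64
24 58 0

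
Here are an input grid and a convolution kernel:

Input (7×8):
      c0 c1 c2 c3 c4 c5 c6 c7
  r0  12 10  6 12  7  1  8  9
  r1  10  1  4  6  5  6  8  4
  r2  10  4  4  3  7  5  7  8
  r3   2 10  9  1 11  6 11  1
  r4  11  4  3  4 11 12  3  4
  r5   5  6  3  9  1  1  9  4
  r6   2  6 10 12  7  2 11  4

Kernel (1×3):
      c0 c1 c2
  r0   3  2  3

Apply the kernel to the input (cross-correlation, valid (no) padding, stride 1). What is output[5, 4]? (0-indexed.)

32

The receptive field on the input at this output position is [1 1 9]. Elementwise product with the kernel and sum: 1·3 + 1·2 + 9·3.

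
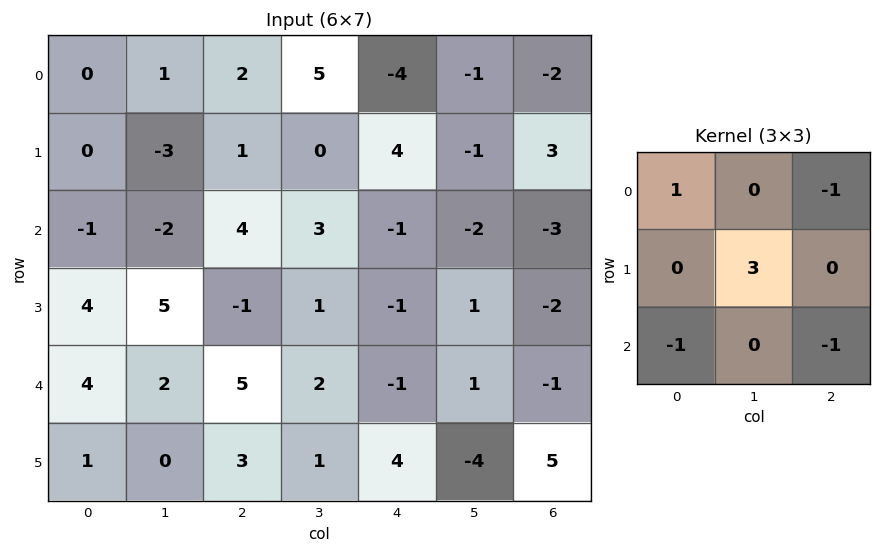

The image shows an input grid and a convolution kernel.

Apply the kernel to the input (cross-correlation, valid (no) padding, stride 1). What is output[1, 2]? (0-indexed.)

8

The receptive field on the input at this output position is [1 0 4 / 4 3 -1 / -1 1 -1]. Elementwise product with the kernel and sum: 1·1 + 4·-1 + 3·3 + -1·-1 + -1·-1.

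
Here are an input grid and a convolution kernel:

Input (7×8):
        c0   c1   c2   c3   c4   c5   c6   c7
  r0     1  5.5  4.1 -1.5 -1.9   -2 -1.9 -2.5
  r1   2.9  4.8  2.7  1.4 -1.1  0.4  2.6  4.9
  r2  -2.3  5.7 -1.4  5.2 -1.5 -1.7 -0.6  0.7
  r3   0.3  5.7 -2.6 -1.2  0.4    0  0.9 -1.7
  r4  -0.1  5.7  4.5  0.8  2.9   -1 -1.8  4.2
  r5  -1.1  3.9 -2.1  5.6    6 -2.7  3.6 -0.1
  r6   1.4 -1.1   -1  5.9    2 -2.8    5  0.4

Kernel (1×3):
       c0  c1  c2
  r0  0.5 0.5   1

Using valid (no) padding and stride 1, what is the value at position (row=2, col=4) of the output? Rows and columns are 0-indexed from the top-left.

-2.2

The receptive field on the input at this output position is [-1.5 -1.7 -0.6]. Elementwise product with the kernel and sum: -1.5·0.5 + -1.7·0.5 + -0.6·1.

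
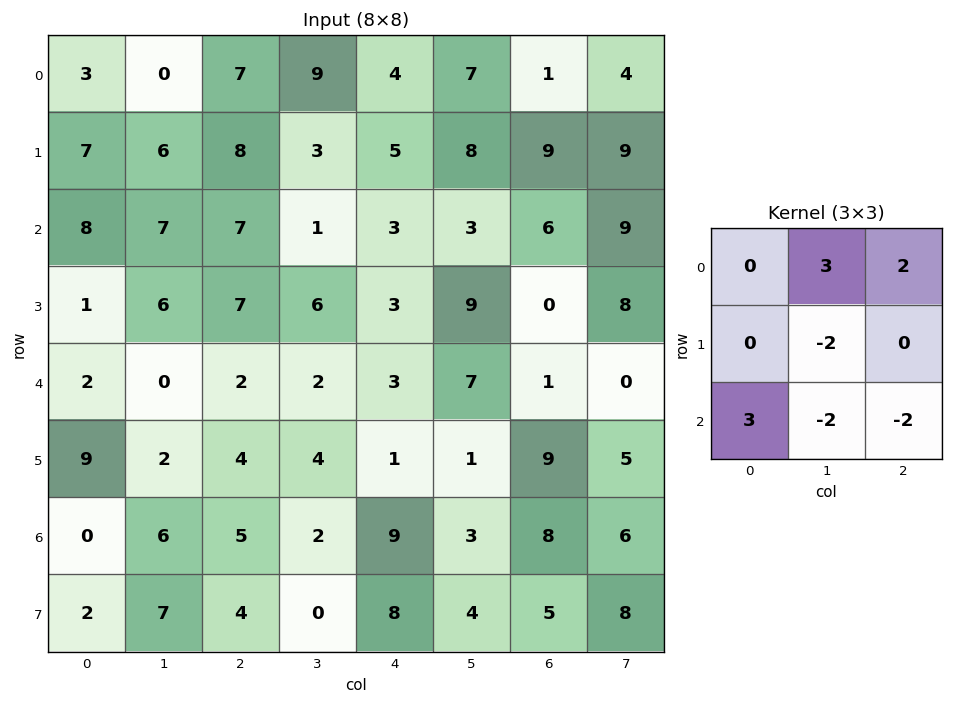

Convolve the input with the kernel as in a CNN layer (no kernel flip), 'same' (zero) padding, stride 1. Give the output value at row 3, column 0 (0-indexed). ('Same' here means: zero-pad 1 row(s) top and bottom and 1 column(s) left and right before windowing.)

The receptive field on the zero-padded input at this output position is [0 8 7 / 0 1 6 / 0 2 0]. Elementwise product with the kernel and sum: 8·3 + 7·2 + 1·-2 + 0·3 + 2·-2 + 0·-2.

32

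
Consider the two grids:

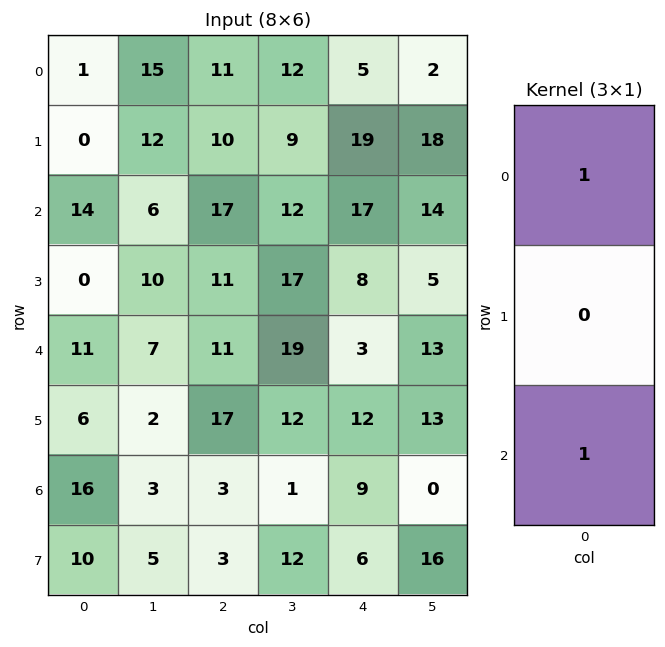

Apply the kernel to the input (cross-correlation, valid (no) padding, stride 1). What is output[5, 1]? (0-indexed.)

The receptive field on the input at this output position is [2 / 3 / 5]. Elementwise product with the kernel and sum: 2·1 + 5·1.

7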